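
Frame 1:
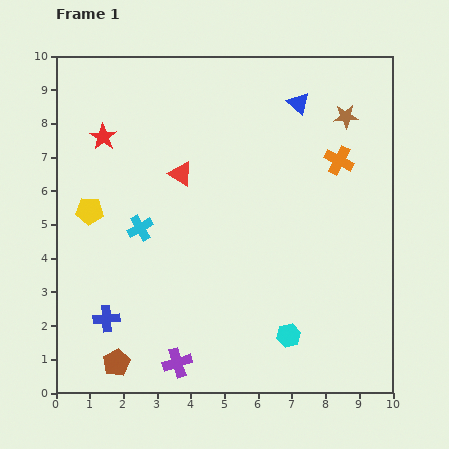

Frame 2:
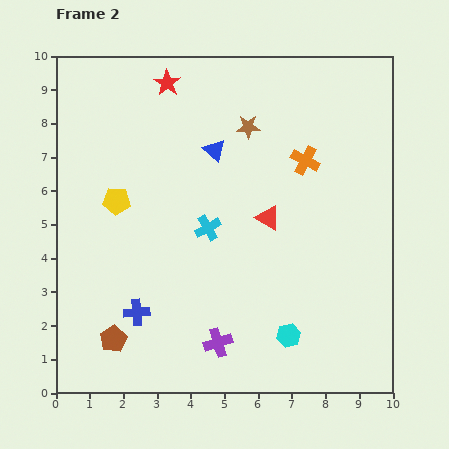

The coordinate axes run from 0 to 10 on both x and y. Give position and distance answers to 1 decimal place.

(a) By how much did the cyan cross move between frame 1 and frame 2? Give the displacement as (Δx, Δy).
(2.0, 0.0)

The cyan cross was at (2.5, 4.9) in frame 1 and (4.5, 4.9) in frame 2.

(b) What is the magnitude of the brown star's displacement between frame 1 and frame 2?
2.9

The brown star moved from (8.6, 8.2) to (5.7, 7.9), a distance of √(2.9² + 0.3²) ≈ 2.9.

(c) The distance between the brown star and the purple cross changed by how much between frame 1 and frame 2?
-2.3

Distance in frame 1: 8.8. Distance in frame 2: 6.5.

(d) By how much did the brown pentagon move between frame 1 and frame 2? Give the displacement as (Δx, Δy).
(-0.1, 0.7)

The brown pentagon was at (1.8, 0.9) in frame 1 and (1.7, 1.6) in frame 2.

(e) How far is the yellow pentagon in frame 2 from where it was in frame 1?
0.9

The yellow pentagon moved from (1.0, 5.4) to (1.8, 5.7), a distance of √(0.8² + 0.3²) ≈ 0.9.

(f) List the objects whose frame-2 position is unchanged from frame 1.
the cyan hexagon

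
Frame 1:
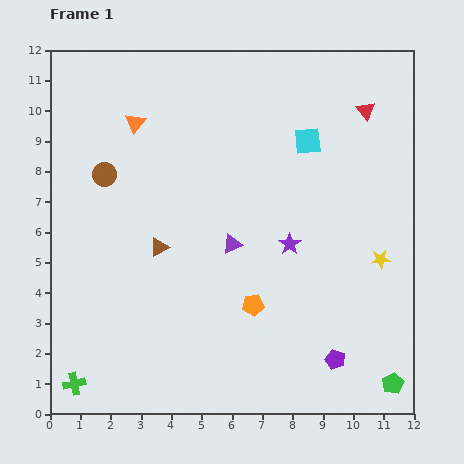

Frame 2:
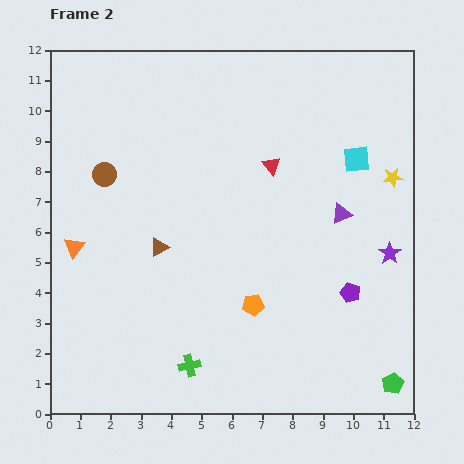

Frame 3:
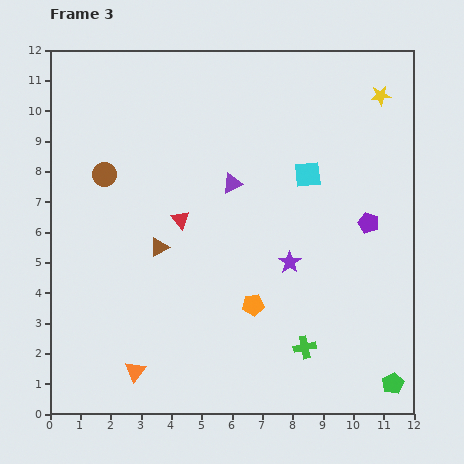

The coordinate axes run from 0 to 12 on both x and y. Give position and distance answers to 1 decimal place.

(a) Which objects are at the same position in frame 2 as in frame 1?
the brown triangle, the green pentagon, the brown circle, the orange pentagon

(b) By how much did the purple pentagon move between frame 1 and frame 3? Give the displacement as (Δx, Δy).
(1.1, 4.5)

The purple pentagon was at (9.4, 1.8) in frame 1 and (10.5, 6.3) in frame 3.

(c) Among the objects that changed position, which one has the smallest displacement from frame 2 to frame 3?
the cyan square

(moved 1.7)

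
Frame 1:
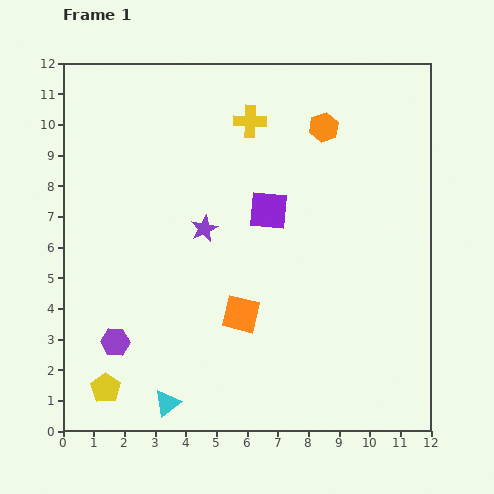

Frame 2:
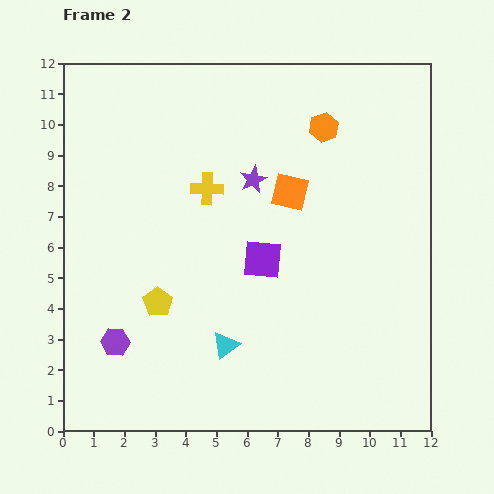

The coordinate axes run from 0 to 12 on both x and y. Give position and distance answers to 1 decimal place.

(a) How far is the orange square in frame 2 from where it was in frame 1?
4.3

The orange square moved from (5.8, 3.8) to (7.4, 7.8), a distance of √(1.6² + 4.0²) ≈ 4.3.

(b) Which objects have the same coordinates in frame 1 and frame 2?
the orange hexagon, the purple hexagon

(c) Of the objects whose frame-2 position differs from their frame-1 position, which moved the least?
the purple square

(moved 1.6)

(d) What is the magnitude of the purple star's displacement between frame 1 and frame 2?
2.3

The purple star moved from (4.6, 6.6) to (6.2, 8.2), a distance of √(1.6² + 1.6²) ≈ 2.3.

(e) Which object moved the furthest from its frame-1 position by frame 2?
the orange square

(moved 4.3; next 3.3)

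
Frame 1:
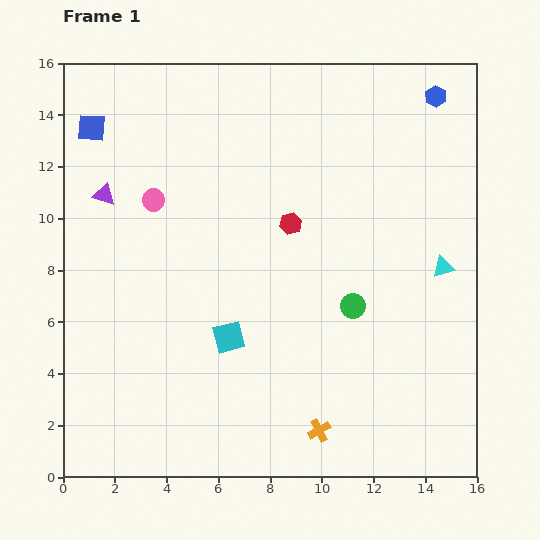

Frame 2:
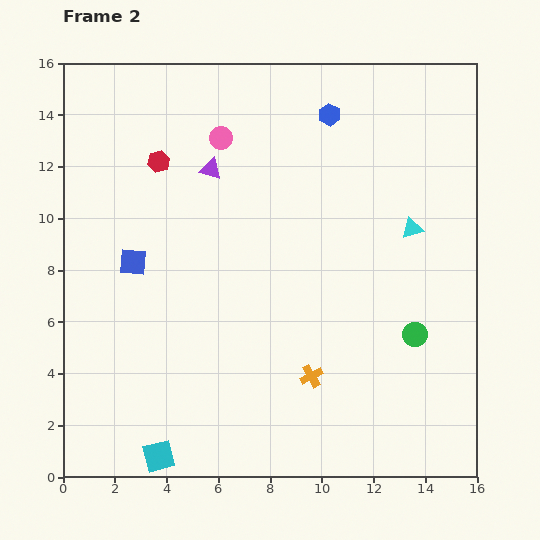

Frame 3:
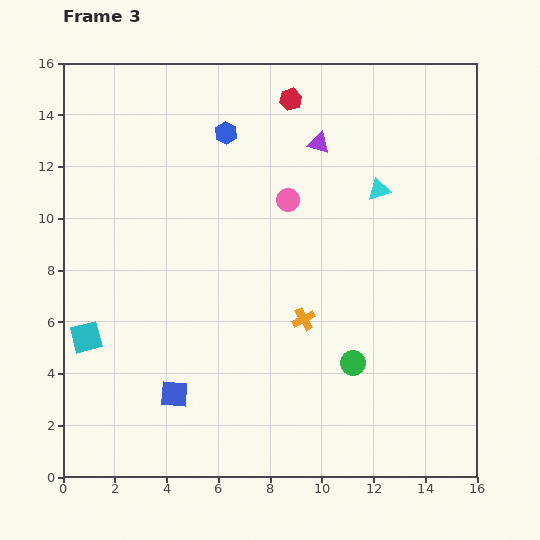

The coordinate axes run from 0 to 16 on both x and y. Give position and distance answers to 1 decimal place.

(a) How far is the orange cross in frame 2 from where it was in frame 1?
2.1

The orange cross moved from (9.9, 1.8) to (9.6, 3.9), a distance of √(0.3² + 2.1²) ≈ 2.1.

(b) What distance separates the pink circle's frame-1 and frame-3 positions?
5.2

The pink circle moved from (3.5, 10.7) to (8.7, 10.7), a distance of √(5.2² + 0.0²) ≈ 5.2.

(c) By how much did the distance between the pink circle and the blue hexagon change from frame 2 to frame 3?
-0.8

Distance in frame 2: 4.3. Distance in frame 3: 3.5.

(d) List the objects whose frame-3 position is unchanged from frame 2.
none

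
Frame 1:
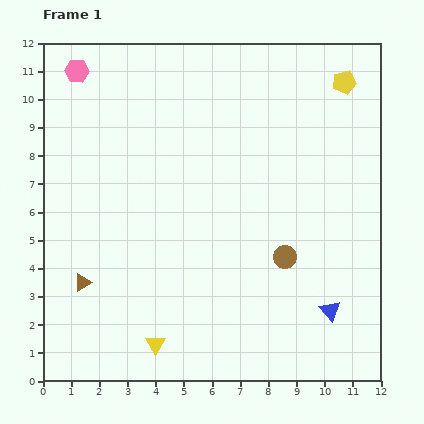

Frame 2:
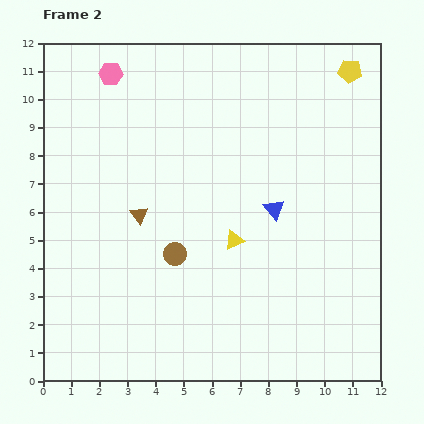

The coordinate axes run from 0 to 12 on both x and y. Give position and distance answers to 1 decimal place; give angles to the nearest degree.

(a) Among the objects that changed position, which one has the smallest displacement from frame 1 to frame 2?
the yellow pentagon

(moved 0.4)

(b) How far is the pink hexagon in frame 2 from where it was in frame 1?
1.2

The pink hexagon moved from (1.2, 11.0) to (2.4, 10.9), a distance of √(1.2² + 0.1²) ≈ 1.2.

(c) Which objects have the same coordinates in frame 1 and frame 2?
none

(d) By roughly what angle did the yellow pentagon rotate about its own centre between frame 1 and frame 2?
19° clockwise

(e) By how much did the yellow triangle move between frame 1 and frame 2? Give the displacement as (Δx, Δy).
(2.8, 3.7)

The yellow triangle was at (4.0, 1.3) in frame 1 and (6.8, 5.0) in frame 2.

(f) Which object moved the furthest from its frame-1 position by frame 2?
the yellow triangle

(moved 4.6; next 4.1)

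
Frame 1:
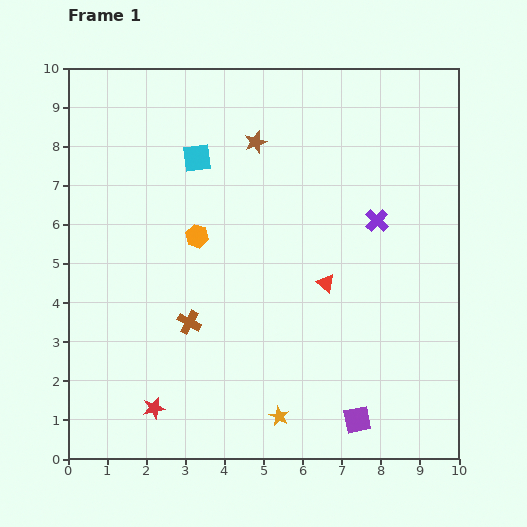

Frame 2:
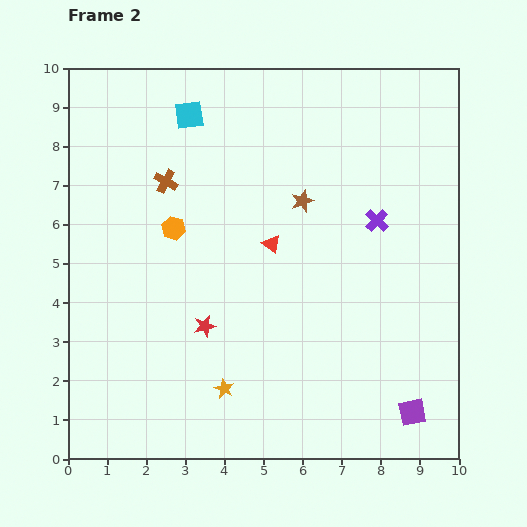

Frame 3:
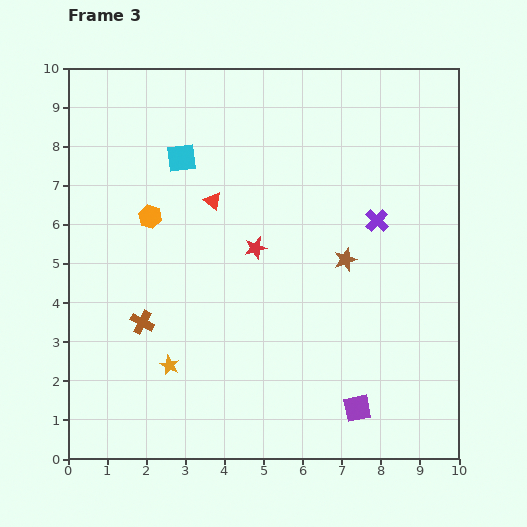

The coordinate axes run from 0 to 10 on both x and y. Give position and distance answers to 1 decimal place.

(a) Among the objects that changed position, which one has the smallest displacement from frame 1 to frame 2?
the orange hexagon

(moved 0.6)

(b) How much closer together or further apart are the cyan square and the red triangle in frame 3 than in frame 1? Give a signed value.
-3.2

Distance in frame 1: 4.6. Distance in frame 3: 1.4.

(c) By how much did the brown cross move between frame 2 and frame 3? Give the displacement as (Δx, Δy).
(-0.6, -3.6)

The brown cross was at (2.5, 7.1) in frame 2 and (1.9, 3.5) in frame 3.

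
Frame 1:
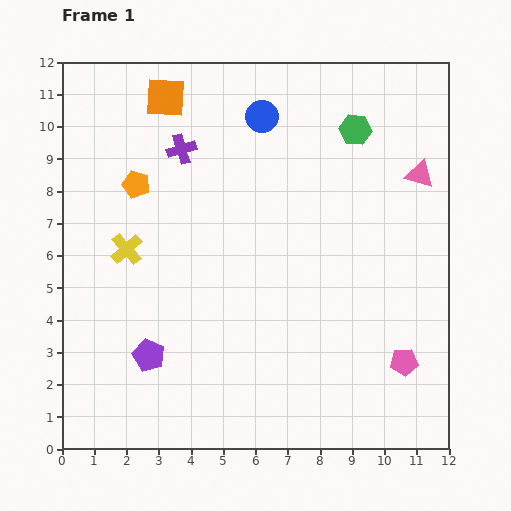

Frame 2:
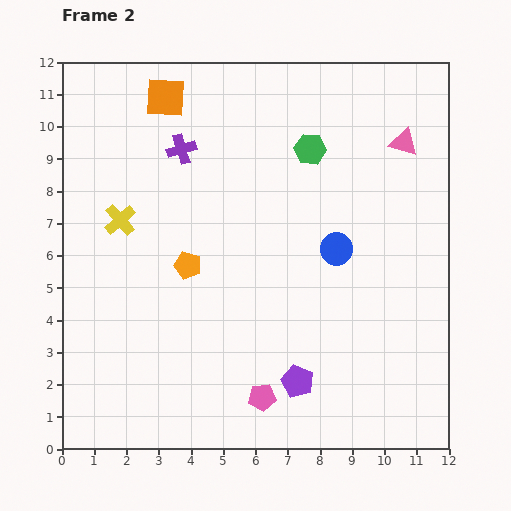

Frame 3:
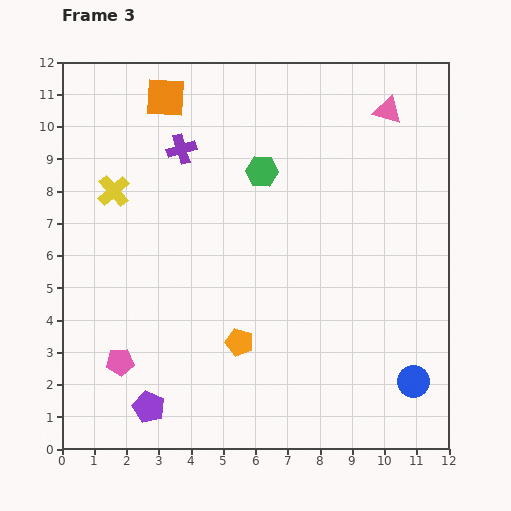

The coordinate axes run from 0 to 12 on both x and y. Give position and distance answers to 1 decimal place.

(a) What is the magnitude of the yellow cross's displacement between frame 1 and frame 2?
0.9

The yellow cross moved from (2.0, 6.2) to (1.8, 7.1), a distance of √(0.2² + 0.9²) ≈ 0.9.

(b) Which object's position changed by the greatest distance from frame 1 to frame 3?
the blue circle

(moved 9.5; next 8.8)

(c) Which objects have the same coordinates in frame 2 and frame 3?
the orange square, the purple cross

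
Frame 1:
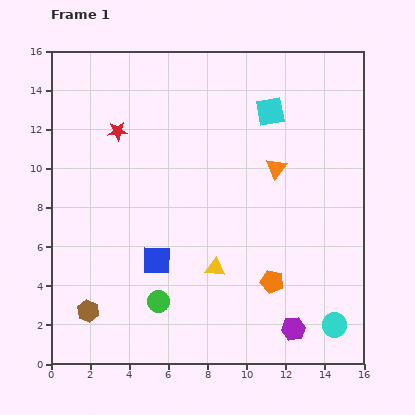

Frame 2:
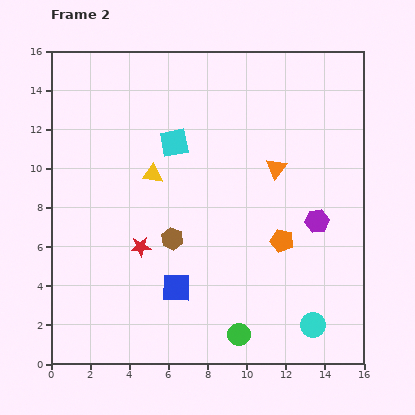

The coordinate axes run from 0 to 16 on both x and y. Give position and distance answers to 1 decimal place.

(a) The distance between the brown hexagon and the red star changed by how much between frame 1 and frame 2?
-7.7

Distance in frame 1: 9.3. Distance in frame 2: 1.6.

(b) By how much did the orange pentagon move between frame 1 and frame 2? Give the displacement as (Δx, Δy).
(0.5, 2.1)

The orange pentagon was at (11.3, 4.2) in frame 1 and (11.8, 6.3) in frame 2.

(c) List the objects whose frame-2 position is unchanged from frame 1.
the orange triangle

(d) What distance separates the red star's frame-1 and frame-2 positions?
6.0

The red star moved from (3.4, 11.9) to (4.6, 6.0), a distance of √(1.2² + 5.9²) ≈ 6.0.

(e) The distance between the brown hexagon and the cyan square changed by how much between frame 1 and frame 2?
-8.9

Distance in frame 1: 13.8. Distance in frame 2: 4.9.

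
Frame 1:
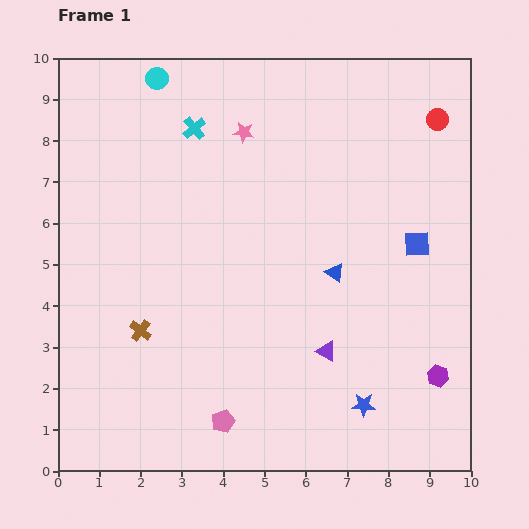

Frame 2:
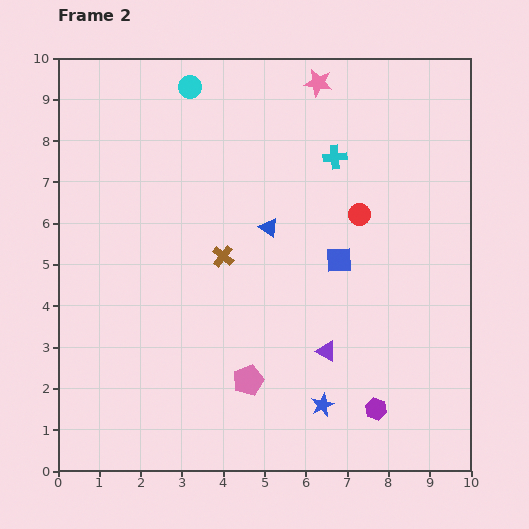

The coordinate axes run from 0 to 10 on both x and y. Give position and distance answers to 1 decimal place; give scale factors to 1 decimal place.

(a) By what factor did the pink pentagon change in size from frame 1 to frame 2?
1.4×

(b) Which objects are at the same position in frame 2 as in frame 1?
the purple triangle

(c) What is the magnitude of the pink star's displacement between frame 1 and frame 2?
2.2

The pink star moved from (4.5, 8.2) to (6.3, 9.4), a distance of √(1.8² + 1.2²) ≈ 2.2.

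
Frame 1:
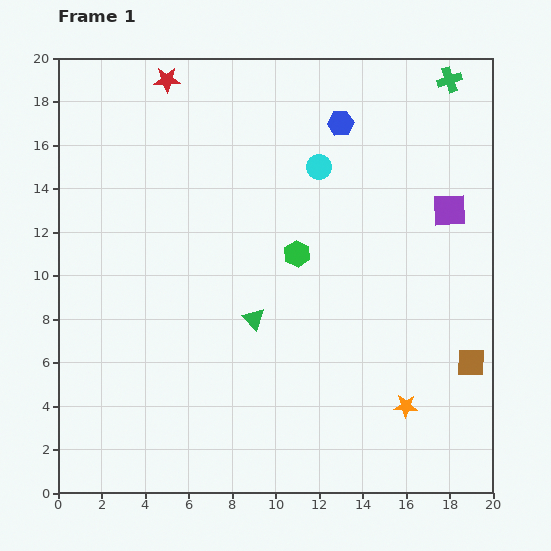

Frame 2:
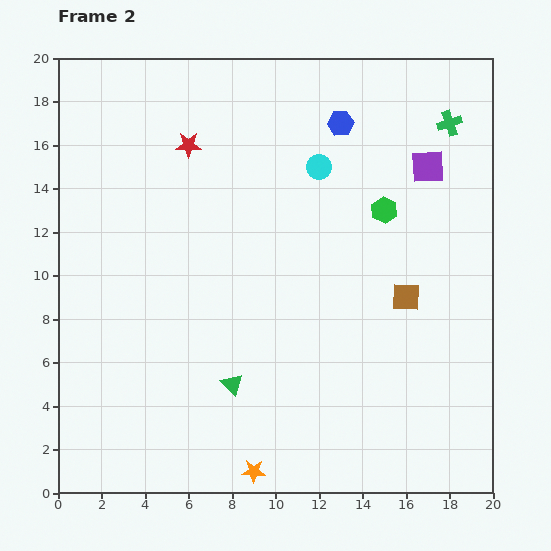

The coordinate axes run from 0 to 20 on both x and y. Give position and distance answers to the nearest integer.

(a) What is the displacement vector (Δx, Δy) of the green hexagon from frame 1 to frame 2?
(4, 2)

The green hexagon was at (11, 11) in frame 1 and (15, 13) in frame 2.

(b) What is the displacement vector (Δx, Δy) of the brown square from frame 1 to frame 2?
(-3, 3)

The brown square was at (19, 6) in frame 1 and (16, 9) in frame 2.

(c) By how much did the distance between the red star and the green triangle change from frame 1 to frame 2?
-1

Distance in frame 1: 12. Distance in frame 2: 11.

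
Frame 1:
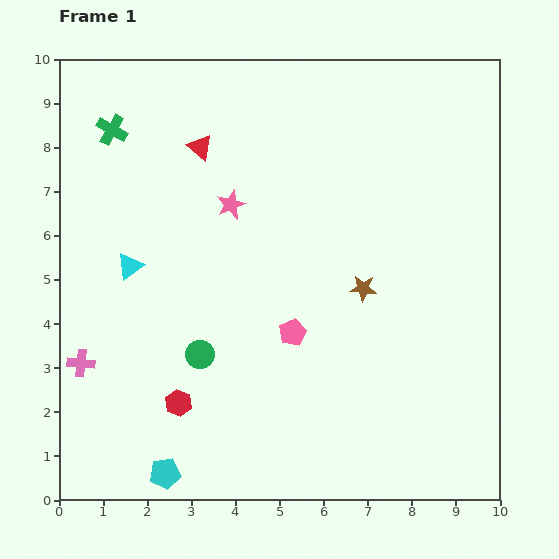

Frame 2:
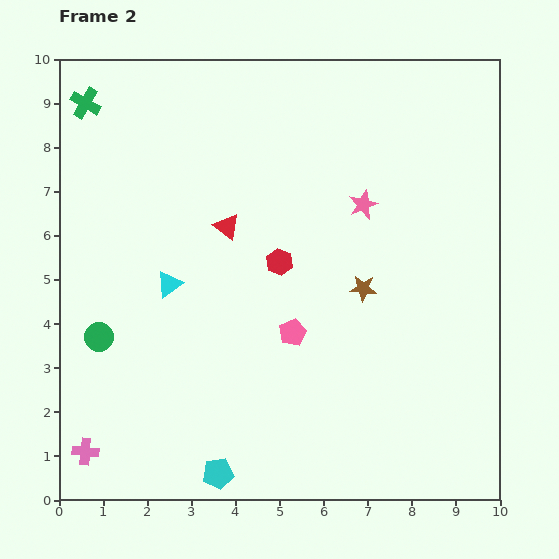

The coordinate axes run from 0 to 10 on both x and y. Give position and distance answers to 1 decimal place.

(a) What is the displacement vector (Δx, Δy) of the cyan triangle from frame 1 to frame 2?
(0.9, -0.4)

The cyan triangle was at (1.6, 5.3) in frame 1 and (2.5, 4.9) in frame 2.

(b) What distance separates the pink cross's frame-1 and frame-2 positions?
2.0

The pink cross moved from (0.5, 3.1) to (0.6, 1.1), a distance of √(0.1² + 2.0²) ≈ 2.0.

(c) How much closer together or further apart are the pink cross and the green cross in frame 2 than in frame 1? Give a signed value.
+2.6

Distance in frame 1: 5.3. Distance in frame 2: 7.9.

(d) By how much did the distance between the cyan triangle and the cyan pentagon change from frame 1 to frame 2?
-0.4

Distance in frame 1: 4.8. Distance in frame 2: 4.4.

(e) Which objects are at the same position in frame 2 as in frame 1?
the brown star, the pink pentagon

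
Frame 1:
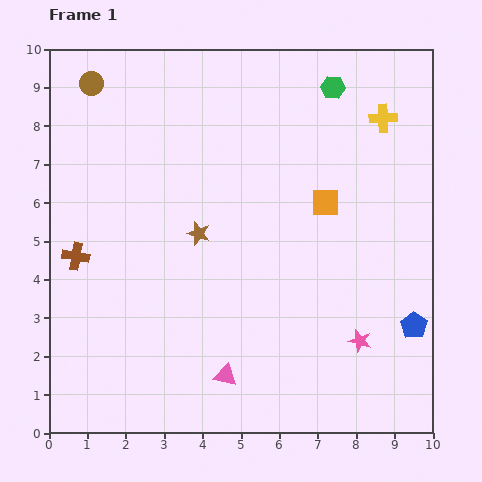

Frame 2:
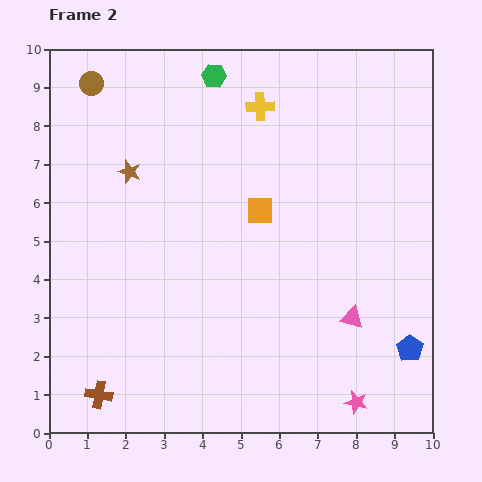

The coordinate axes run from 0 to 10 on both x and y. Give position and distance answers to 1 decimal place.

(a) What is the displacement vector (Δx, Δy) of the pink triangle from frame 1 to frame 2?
(3.3, 1.5)

The pink triangle was at (4.6, 1.5) in frame 1 and (7.9, 3.0) in frame 2.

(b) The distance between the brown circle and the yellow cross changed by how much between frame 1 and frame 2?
-3.3

Distance in frame 1: 7.7. Distance in frame 2: 4.4.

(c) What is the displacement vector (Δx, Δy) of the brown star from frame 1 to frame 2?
(-1.8, 1.6)

The brown star was at (3.9, 5.2) in frame 1 and (2.1, 6.8) in frame 2.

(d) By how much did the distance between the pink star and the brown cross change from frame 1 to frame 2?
-1.0

Distance in frame 1: 7.7. Distance in frame 2: 6.7.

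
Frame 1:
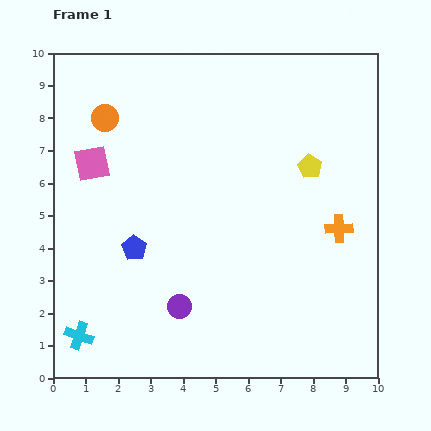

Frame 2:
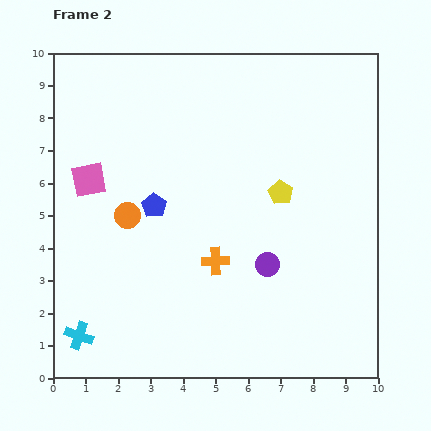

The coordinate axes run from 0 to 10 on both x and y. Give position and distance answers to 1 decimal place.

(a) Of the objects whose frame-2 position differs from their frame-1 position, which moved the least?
the pink square

(moved 0.5)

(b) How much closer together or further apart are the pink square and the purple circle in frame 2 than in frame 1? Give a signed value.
+0.9

Distance in frame 1: 5.2. Distance in frame 2: 6.1.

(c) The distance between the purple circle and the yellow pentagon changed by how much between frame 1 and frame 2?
-3.7

Distance in frame 1: 5.9. Distance in frame 2: 2.2.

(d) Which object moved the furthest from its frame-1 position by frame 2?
the orange cross

(moved 3.9; next 3.1)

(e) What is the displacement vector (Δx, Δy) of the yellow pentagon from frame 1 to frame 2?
(-0.9, -0.8)

The yellow pentagon was at (7.9, 6.5) in frame 1 and (7.0, 5.7) in frame 2.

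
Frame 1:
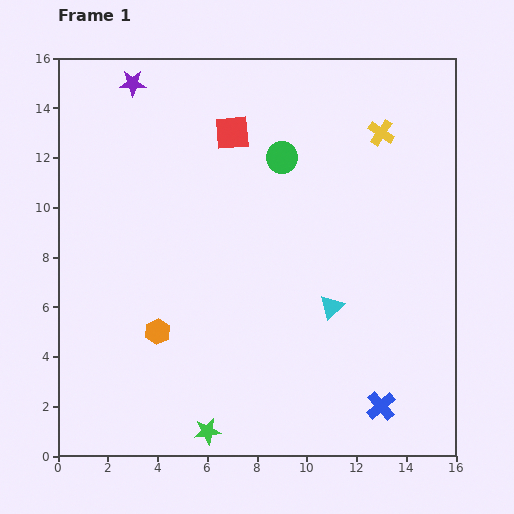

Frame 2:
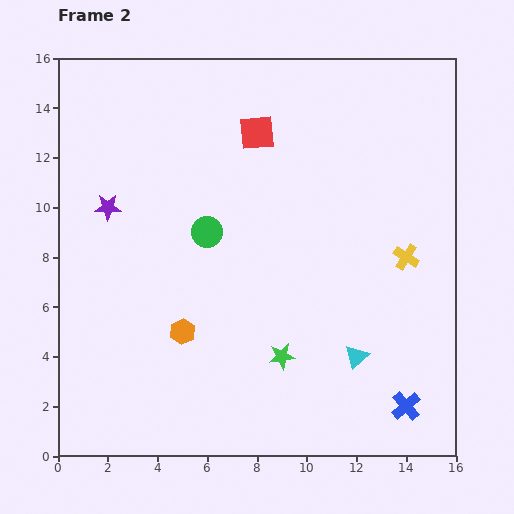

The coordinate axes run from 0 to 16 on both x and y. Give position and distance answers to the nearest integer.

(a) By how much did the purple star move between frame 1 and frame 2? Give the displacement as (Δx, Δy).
(-1, -5)

The purple star was at (3, 15) in frame 1 and (2, 10) in frame 2.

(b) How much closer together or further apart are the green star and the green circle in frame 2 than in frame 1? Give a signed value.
-5

Distance in frame 1: 11. Distance in frame 2: 6.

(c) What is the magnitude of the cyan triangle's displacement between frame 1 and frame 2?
2

The cyan triangle moved from (11, 6) to (12, 4), a distance of √(1² + 2²) ≈ 2.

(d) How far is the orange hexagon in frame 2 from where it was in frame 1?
1

The orange hexagon moved from (4, 5) to (5, 5), a distance of √(1² + 0²) ≈ 1.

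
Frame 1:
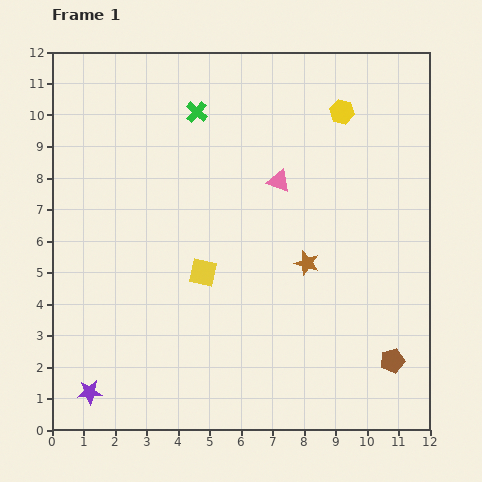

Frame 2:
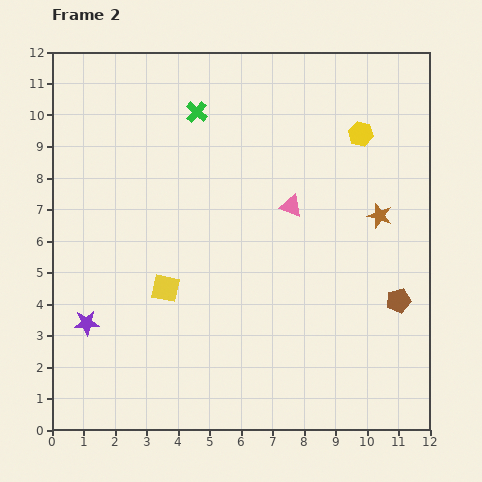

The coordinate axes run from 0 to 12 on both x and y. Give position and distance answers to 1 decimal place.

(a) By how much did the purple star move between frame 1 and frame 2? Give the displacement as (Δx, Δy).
(-0.1, 2.2)

The purple star was at (1.2, 1.2) in frame 1 and (1.1, 3.4) in frame 2.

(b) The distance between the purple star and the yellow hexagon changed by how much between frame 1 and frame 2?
-1.4

Distance in frame 1: 12.0. Distance in frame 2: 10.6.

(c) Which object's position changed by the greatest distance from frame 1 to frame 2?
the brown star

(moved 2.7; next 2.2)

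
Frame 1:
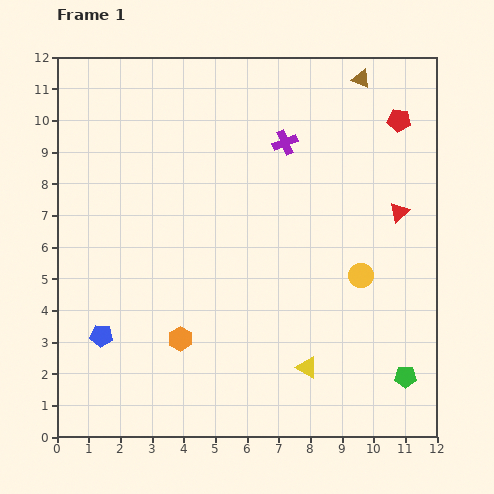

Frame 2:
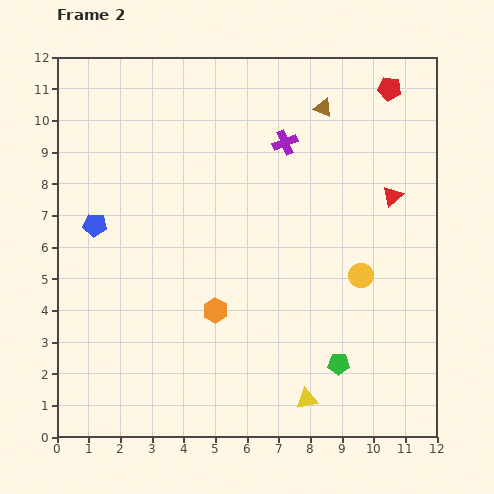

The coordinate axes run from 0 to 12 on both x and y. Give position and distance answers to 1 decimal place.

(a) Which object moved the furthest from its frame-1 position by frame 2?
the blue pentagon

(moved 3.5; next 2.1)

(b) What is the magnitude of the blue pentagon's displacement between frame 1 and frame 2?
3.5

The blue pentagon moved from (1.4, 3.2) to (1.2, 6.7), a distance of √(0.2² + 3.5²) ≈ 3.5.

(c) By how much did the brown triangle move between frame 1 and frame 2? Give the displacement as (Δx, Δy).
(-1.2, -0.9)

The brown triangle was at (9.6, 11.3) in frame 1 and (8.4, 10.4) in frame 2.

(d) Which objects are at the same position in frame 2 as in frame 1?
the purple cross, the yellow circle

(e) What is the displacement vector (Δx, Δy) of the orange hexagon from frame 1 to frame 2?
(1.1, 0.9)

The orange hexagon was at (3.9, 3.1) in frame 1 and (5.0, 4.0) in frame 2.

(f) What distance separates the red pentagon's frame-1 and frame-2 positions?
1.0

The red pentagon moved from (10.8, 10.0) to (10.5, 11.0), a distance of √(0.3² + 1.0²) ≈ 1.0.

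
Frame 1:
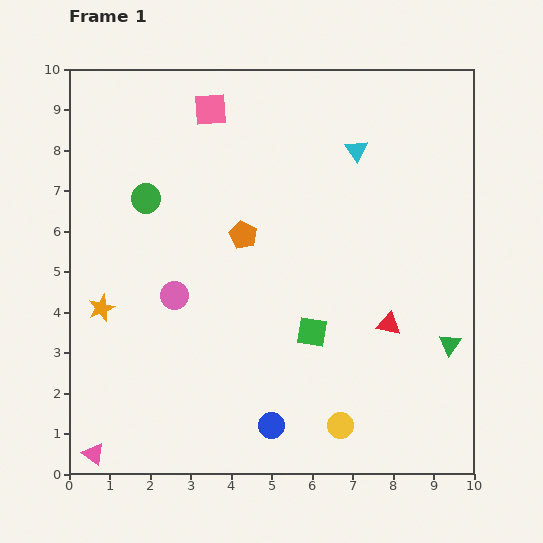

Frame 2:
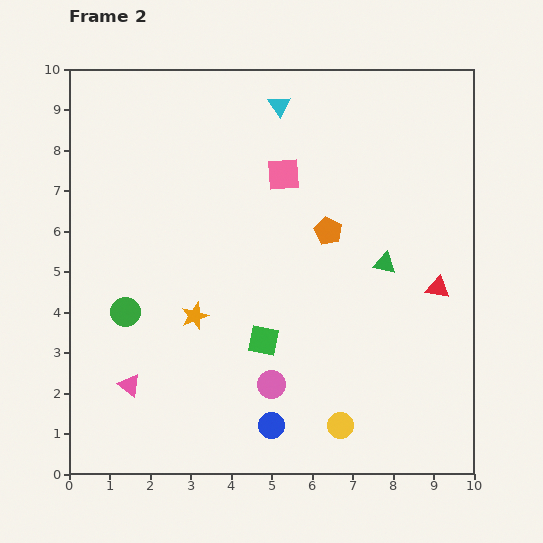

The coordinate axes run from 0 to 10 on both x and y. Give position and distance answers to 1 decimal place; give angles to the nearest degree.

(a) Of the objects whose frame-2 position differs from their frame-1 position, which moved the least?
the green square

(moved 1.2)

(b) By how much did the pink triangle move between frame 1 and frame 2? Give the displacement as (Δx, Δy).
(0.9, 1.7)

The pink triangle was at (0.6, 0.5) in frame 1 and (1.5, 2.2) in frame 2.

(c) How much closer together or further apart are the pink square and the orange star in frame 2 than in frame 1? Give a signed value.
-1.5

Distance in frame 1: 5.6. Distance in frame 2: 4.1.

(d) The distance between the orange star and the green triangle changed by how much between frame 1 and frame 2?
-3.7

Distance in frame 1: 8.6. Distance in frame 2: 4.9.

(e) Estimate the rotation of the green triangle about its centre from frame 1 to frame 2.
52° counter-clockwise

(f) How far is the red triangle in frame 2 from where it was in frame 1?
1.5

The red triangle moved from (7.9, 3.7) to (9.1, 4.6), a distance of √(1.2² + 0.9²) ≈ 1.5.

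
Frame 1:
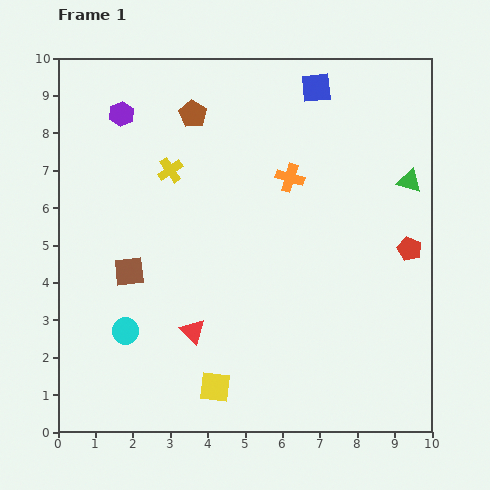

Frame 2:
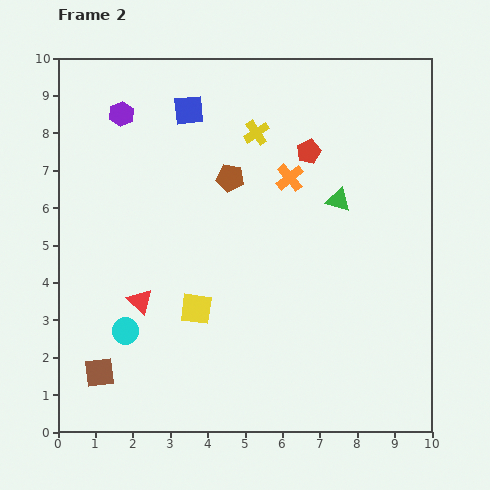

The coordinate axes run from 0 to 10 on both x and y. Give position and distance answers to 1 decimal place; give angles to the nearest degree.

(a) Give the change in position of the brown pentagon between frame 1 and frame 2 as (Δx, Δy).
(1.0, -1.7)

The brown pentagon was at (3.6, 8.5) in frame 1 and (4.6, 6.8) in frame 2.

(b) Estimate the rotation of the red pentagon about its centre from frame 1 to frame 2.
25° clockwise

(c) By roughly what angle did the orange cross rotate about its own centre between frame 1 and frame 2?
34° clockwise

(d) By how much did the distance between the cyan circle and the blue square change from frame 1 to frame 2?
-2.2

Distance in frame 1: 8.3. Distance in frame 2: 6.1.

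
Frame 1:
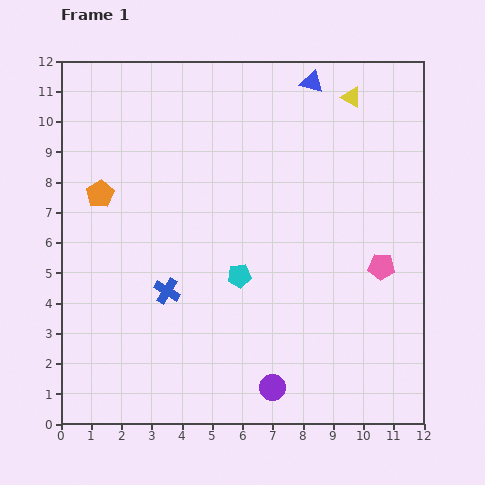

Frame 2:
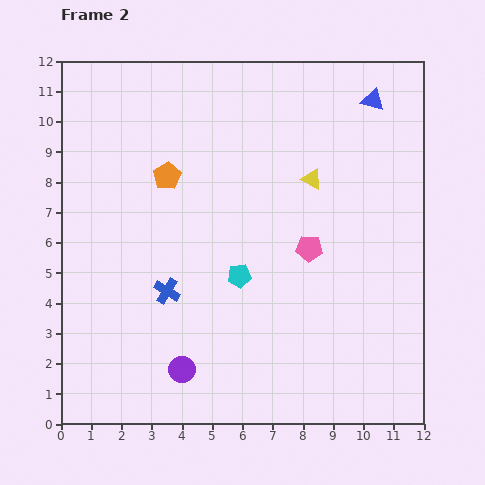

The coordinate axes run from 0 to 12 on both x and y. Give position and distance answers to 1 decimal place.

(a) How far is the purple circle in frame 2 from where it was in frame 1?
3.1

The purple circle moved from (7.0, 1.2) to (4.0, 1.8), a distance of √(3.0² + 0.6²) ≈ 3.1.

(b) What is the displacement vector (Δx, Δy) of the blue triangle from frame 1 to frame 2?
(2.0, -0.6)

The blue triangle was at (8.3, 11.3) in frame 1 and (10.3, 10.7) in frame 2.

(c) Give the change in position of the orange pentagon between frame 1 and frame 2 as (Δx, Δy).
(2.2, 0.6)

The orange pentagon was at (1.3, 7.6) in frame 1 and (3.5, 8.2) in frame 2.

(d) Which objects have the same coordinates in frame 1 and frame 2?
the cyan pentagon, the blue cross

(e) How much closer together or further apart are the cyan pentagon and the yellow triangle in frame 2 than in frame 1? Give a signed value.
-3.0

Distance in frame 1: 7.0. Distance in frame 2: 4.0.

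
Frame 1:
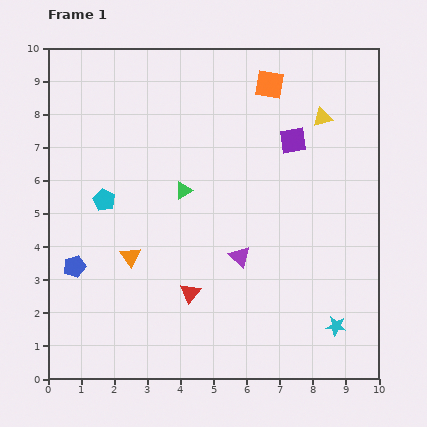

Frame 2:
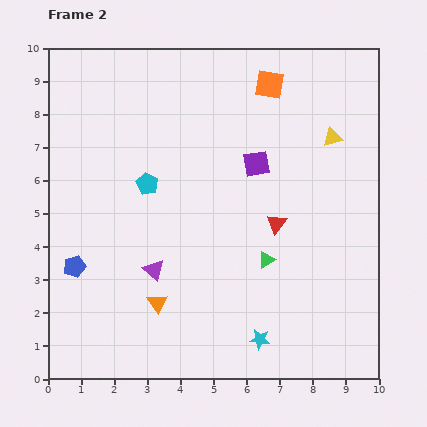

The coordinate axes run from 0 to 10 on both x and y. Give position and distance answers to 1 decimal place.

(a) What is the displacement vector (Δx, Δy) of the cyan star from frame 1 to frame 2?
(-2.3, -0.4)

The cyan star was at (8.7, 1.6) in frame 1 and (6.4, 1.2) in frame 2.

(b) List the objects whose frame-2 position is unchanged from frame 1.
the orange square, the blue pentagon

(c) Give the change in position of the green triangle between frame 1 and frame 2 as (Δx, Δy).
(2.5, -2.1)

The green triangle was at (4.1, 5.7) in frame 1 and (6.6, 3.6) in frame 2.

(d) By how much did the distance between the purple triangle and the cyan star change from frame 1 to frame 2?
+0.2

Distance in frame 1: 3.6. Distance in frame 2: 3.8.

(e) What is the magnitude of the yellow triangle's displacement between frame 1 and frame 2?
0.7

The yellow triangle moved from (8.3, 7.9) to (8.6, 7.3), a distance of √(0.3² + 0.6²) ≈ 0.7.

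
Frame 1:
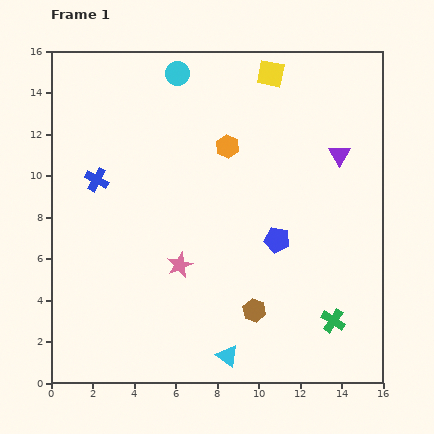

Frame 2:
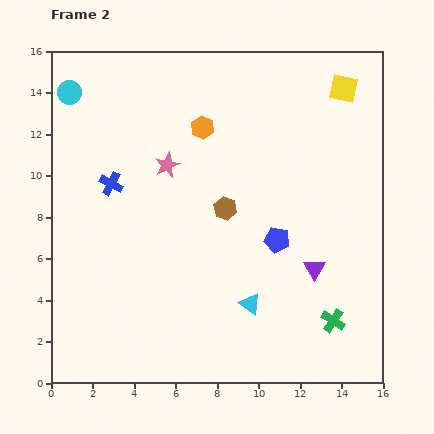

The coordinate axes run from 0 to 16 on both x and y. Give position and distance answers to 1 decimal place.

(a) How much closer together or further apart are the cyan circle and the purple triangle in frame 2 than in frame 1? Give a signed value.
+5.8

Distance in frame 1: 8.7. Distance in frame 2: 14.5.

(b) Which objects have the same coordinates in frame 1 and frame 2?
the blue pentagon, the green cross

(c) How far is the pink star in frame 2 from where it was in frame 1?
4.8

The pink star moved from (6.2, 5.7) to (5.6, 10.5), a distance of √(0.6² + 4.8²) ≈ 4.8.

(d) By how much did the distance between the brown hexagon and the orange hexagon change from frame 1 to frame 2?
-3.9

Distance in frame 1: 8.0. Distance in frame 2: 4.1.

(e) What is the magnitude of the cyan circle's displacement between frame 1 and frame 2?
5.3

The cyan circle moved from (6.1, 14.9) to (0.9, 14.0), a distance of √(5.2² + 0.9²) ≈ 5.3.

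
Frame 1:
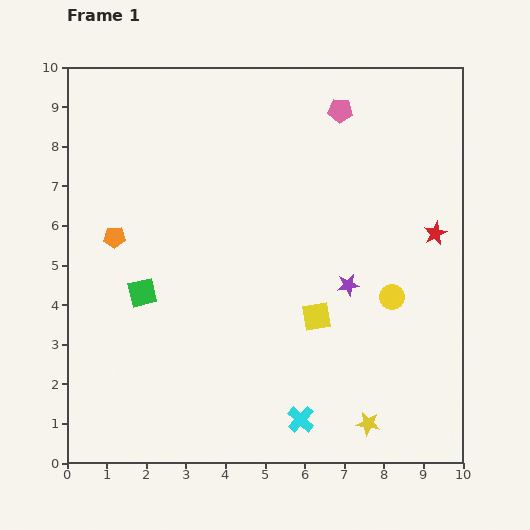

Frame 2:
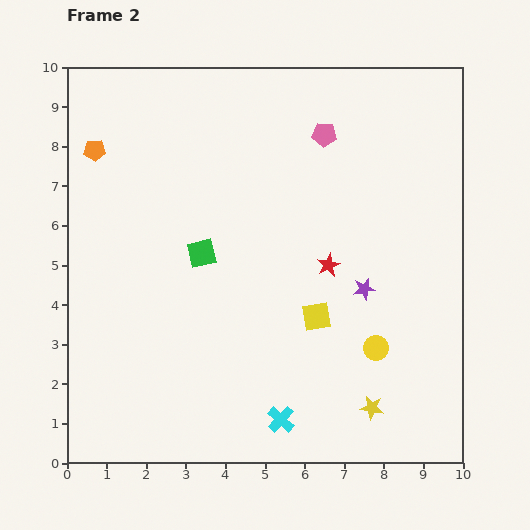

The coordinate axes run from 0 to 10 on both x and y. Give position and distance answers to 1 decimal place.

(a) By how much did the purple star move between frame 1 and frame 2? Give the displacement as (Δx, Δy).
(0.4, -0.1)

The purple star was at (7.1, 4.5) in frame 1 and (7.5, 4.4) in frame 2.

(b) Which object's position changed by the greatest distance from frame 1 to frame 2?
the red star

(moved 2.8; next 2.3)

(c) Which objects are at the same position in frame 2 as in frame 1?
the yellow square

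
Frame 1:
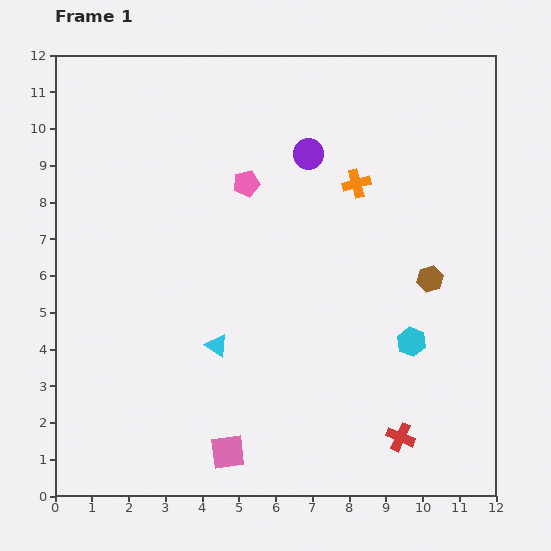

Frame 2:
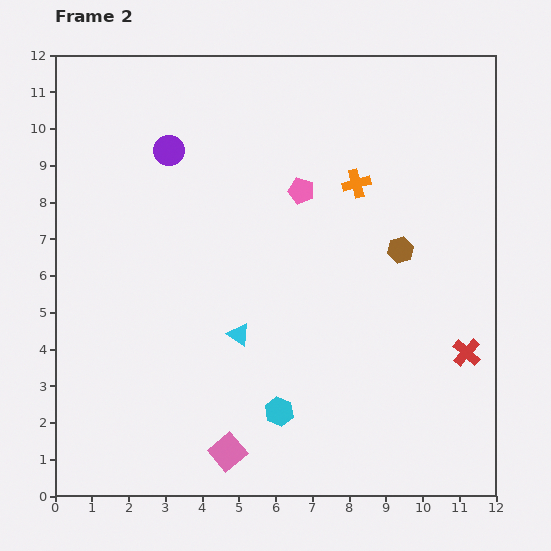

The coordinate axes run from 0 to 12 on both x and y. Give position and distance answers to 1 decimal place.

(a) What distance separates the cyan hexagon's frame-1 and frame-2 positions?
4.1

The cyan hexagon moved from (9.7, 4.2) to (6.1, 2.3), a distance of √(3.6² + 1.9²) ≈ 4.1.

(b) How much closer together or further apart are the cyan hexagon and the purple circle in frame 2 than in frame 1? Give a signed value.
+1.9

Distance in frame 1: 5.8. Distance in frame 2: 7.7.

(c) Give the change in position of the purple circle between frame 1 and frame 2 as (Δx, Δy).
(-3.8, 0.1)

The purple circle was at (6.9, 9.3) in frame 1 and (3.1, 9.4) in frame 2.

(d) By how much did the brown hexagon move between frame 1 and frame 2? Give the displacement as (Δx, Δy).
(-0.8, 0.8)

The brown hexagon was at (10.2, 5.9) in frame 1 and (9.4, 6.7) in frame 2.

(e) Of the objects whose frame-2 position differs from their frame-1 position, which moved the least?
the cyan triangle

(moved 0.7)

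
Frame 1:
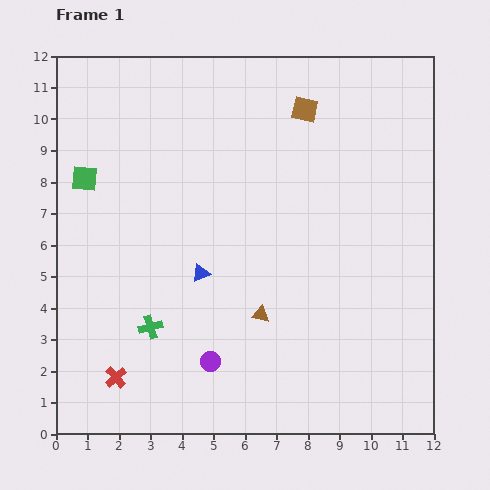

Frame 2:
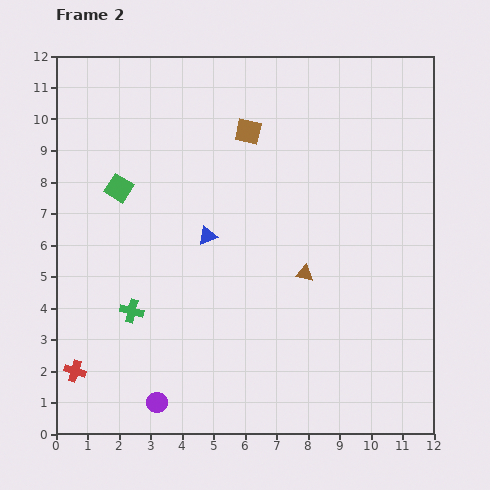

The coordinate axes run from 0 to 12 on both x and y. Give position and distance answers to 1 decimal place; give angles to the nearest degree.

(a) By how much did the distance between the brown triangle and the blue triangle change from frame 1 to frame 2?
+1.0

Distance in frame 1: 2.3. Distance in frame 2: 3.3.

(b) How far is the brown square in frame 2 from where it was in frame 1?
1.9

The brown square moved from (7.9, 10.3) to (6.1, 9.6), a distance of √(1.8² + 0.7²) ≈ 1.9.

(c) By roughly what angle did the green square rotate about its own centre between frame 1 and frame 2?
26° clockwise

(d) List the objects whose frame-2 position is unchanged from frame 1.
none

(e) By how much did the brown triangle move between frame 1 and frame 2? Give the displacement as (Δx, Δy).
(1.4, 1.3)

The brown triangle was at (6.5, 3.8) in frame 1 and (7.9, 5.1) in frame 2.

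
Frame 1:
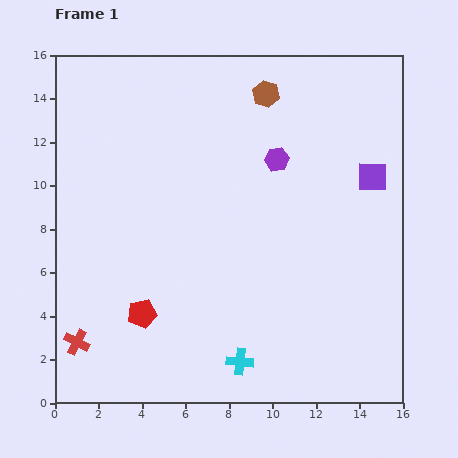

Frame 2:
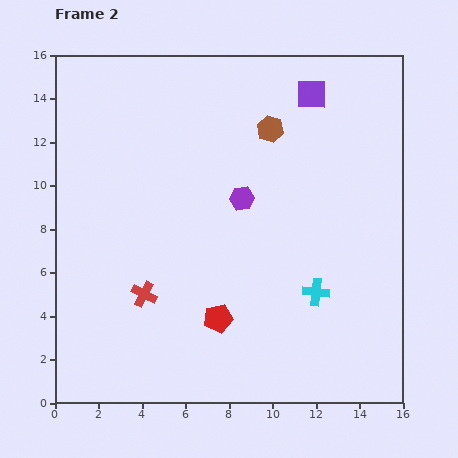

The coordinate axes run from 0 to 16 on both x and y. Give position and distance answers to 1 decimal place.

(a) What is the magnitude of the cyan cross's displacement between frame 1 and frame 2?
4.7

The cyan cross moved from (8.5, 1.9) to (12.0, 5.1), a distance of √(3.5² + 3.2²) ≈ 4.7.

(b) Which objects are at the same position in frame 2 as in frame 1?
none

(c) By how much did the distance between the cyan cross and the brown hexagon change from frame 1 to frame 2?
-4.6

Distance in frame 1: 12.4. Distance in frame 2: 7.8.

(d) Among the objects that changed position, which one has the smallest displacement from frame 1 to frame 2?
the brown hexagon

(moved 1.6)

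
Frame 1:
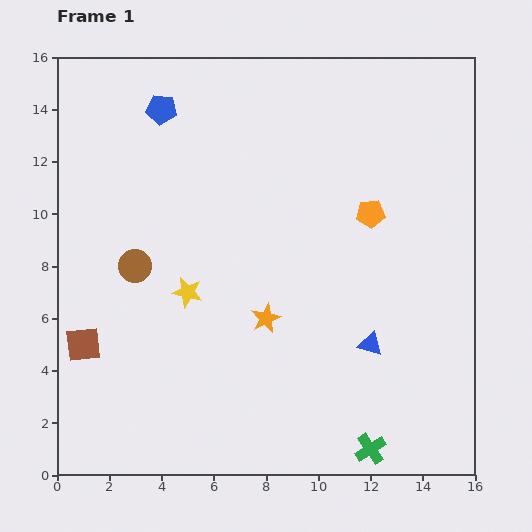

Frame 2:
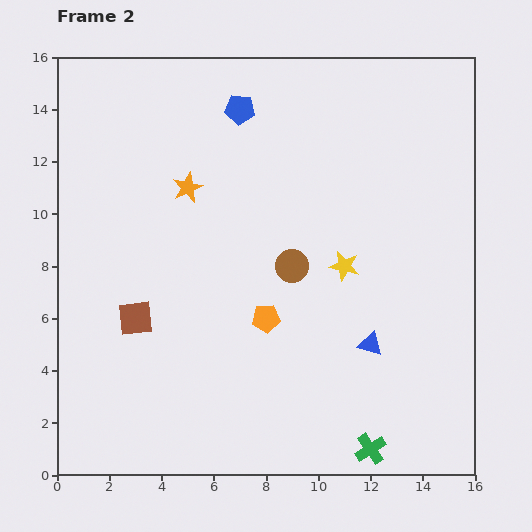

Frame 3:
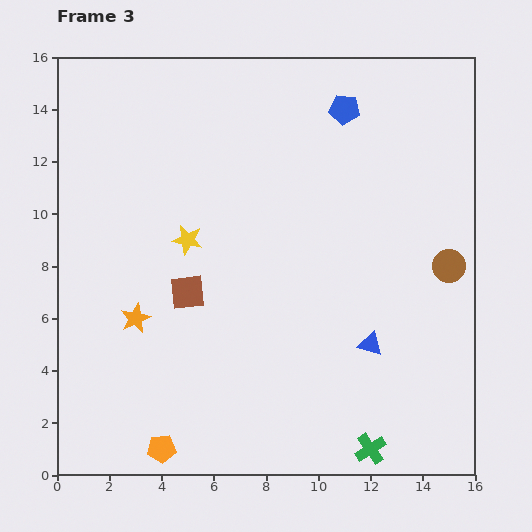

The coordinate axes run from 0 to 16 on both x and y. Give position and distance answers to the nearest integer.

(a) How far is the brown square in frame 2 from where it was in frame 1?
2

The brown square moved from (1, 5) to (3, 6), a distance of √(2² + 1²) ≈ 2.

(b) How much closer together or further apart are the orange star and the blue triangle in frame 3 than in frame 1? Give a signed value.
+5

Distance in frame 1: 4. Distance in frame 3: 9.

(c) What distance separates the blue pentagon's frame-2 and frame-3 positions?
4

The blue pentagon moved from (7, 14) to (11, 14), a distance of √(4² + 0²) ≈ 4.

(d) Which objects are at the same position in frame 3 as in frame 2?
the blue triangle, the green cross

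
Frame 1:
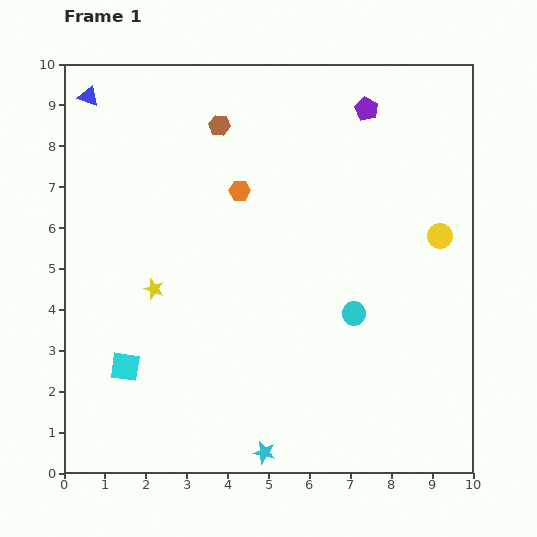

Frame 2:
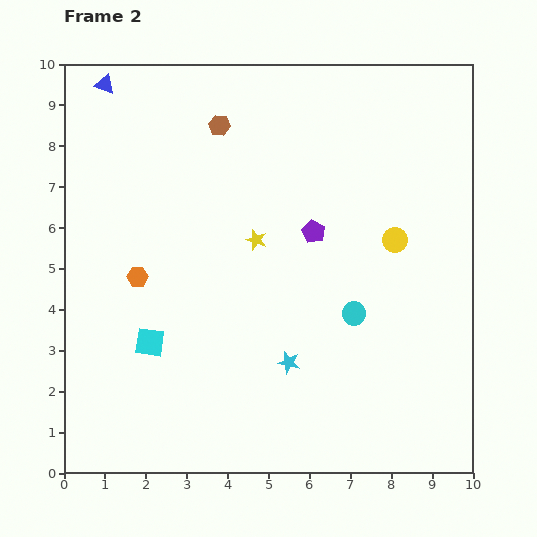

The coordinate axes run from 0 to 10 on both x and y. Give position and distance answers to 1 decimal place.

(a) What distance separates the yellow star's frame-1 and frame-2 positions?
2.8

The yellow star moved from (2.2, 4.5) to (4.7, 5.7), a distance of √(2.5² + 1.2²) ≈ 2.8.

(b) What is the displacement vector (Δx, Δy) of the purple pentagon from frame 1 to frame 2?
(-1.3, -3.0)

The purple pentagon was at (7.4, 8.9) in frame 1 and (6.1, 5.9) in frame 2.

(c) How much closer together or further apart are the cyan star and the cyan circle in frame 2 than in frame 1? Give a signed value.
-2.0

Distance in frame 1: 4.0. Distance in frame 2: 2.0.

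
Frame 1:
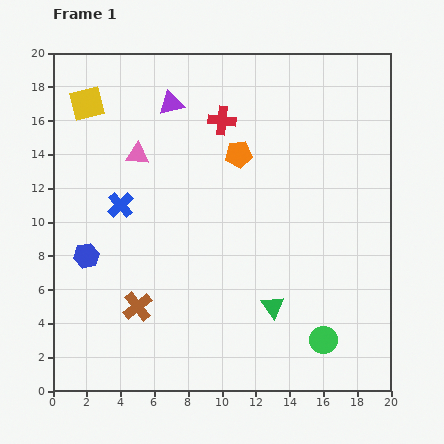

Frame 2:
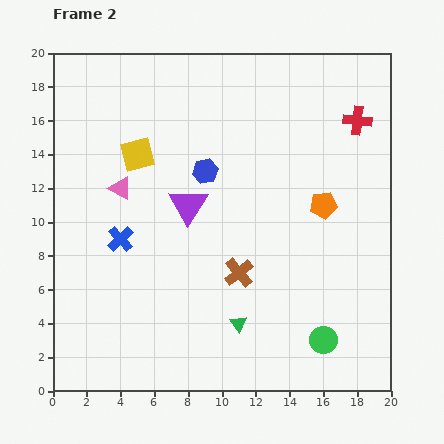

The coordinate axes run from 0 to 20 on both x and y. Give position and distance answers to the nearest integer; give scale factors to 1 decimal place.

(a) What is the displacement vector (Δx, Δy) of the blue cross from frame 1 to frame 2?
(0, -2)

The blue cross was at (4, 11) in frame 1 and (4, 9) in frame 2.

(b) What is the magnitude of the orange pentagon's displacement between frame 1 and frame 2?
6

The orange pentagon moved from (11, 14) to (16, 11), a distance of √(5² + 3²) ≈ 6.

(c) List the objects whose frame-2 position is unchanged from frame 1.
the green circle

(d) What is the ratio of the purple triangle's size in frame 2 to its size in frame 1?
1.5×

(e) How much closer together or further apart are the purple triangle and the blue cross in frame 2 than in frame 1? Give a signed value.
-3

Distance in frame 1: 7. Distance in frame 2: 4.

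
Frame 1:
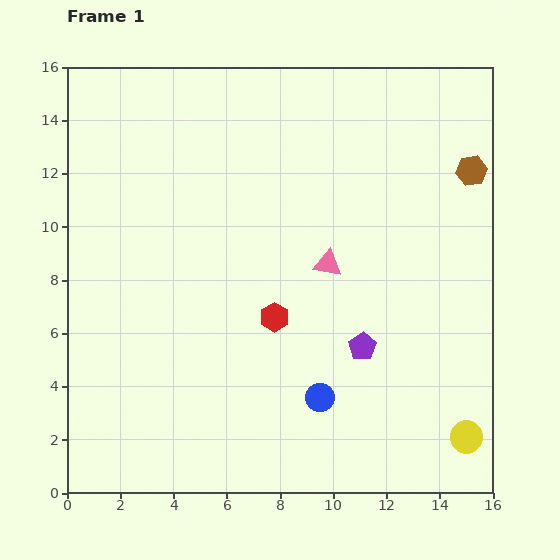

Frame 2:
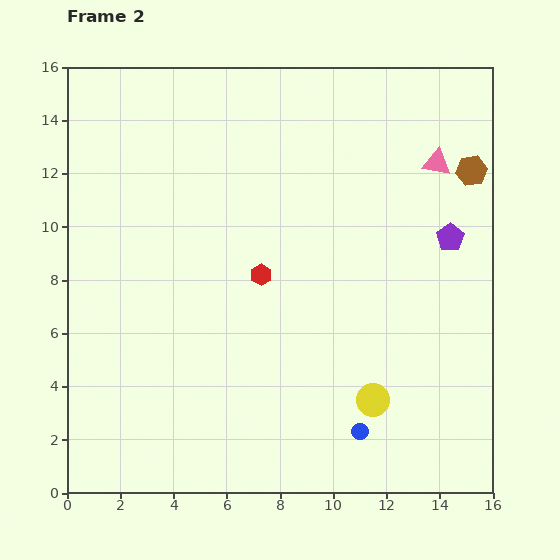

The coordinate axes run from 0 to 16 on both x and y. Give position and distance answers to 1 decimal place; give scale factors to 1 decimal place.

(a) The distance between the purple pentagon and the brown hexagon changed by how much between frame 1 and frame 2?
-5.2

Distance in frame 1: 7.8. Distance in frame 2: 2.6.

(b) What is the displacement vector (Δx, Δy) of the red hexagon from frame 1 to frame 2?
(-0.5, 1.6)

The red hexagon was at (7.8, 6.6) in frame 1 and (7.3, 8.2) in frame 2.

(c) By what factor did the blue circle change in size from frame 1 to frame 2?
0.6×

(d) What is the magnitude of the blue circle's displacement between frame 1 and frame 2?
2.0

The blue circle moved from (9.5, 3.6) to (11.0, 2.3), a distance of √(1.5² + 1.3²) ≈ 2.0.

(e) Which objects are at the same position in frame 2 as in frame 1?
the brown hexagon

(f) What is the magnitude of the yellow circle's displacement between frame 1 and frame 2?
3.8

The yellow circle moved from (15.0, 2.1) to (11.5, 3.5), a distance of √(3.5² + 1.4²) ≈ 3.8.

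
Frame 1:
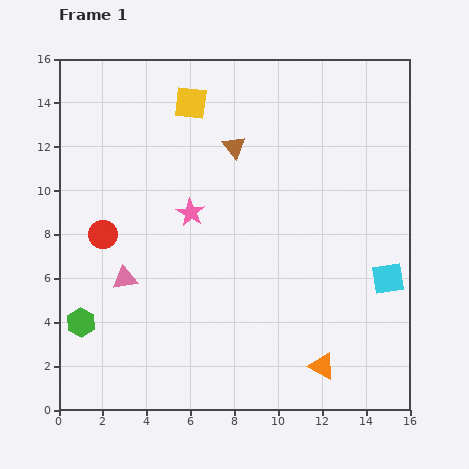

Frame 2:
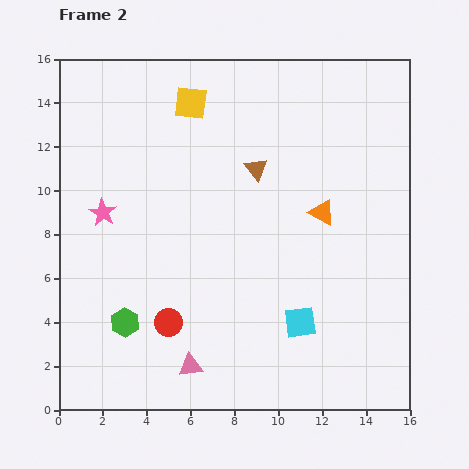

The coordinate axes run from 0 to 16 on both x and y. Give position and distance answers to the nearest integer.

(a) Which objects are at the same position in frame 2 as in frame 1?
the yellow square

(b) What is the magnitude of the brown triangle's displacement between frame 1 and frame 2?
1

The brown triangle moved from (8, 12) to (9, 11), a distance of √(1² + 1²) ≈ 1.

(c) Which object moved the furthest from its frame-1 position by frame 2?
the orange triangle

(moved 7; next 5)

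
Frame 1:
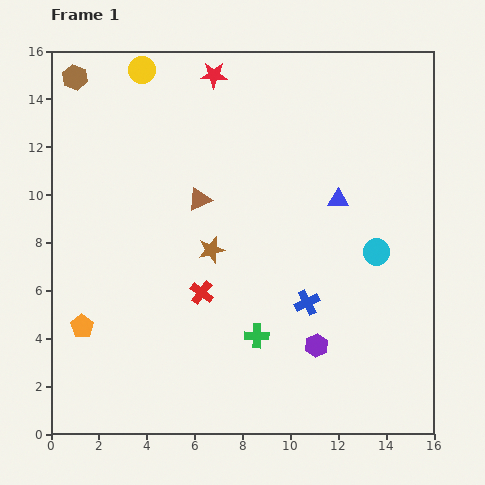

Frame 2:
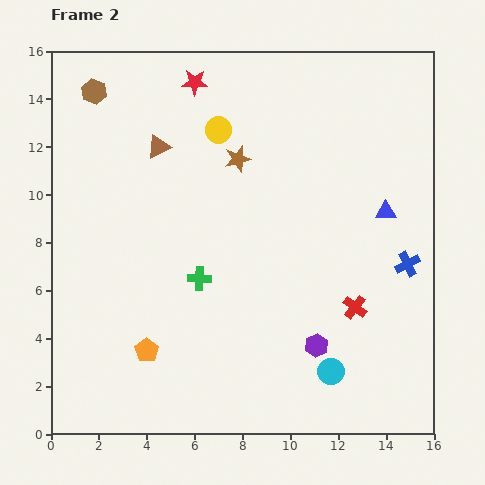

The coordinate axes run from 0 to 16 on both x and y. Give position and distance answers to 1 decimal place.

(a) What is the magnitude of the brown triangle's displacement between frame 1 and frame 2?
2.8

The brown triangle moved from (6.2, 9.8) to (4.5, 12.0), a distance of √(1.7² + 2.2²) ≈ 2.8.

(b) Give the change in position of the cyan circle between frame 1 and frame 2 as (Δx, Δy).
(-1.9, -5.0)

The cyan circle was at (13.6, 7.6) in frame 1 and (11.7, 2.6) in frame 2.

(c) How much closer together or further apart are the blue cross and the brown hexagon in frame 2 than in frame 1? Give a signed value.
+1.4

Distance in frame 1: 13.5. Distance in frame 2: 14.9.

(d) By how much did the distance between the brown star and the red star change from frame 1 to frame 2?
-3.6

Distance in frame 1: 7.3. Distance in frame 2: 3.7.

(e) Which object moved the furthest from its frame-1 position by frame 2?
the red cross

(moved 6.4; next 5.3)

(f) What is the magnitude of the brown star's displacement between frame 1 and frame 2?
4.0

The brown star moved from (6.7, 7.7) to (7.8, 11.5), a distance of √(1.1² + 3.8²) ≈ 4.0.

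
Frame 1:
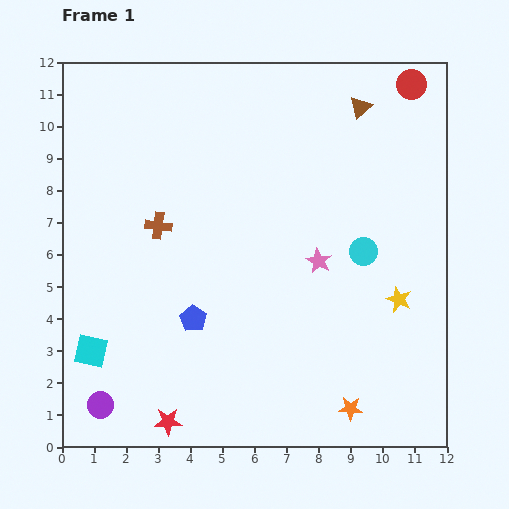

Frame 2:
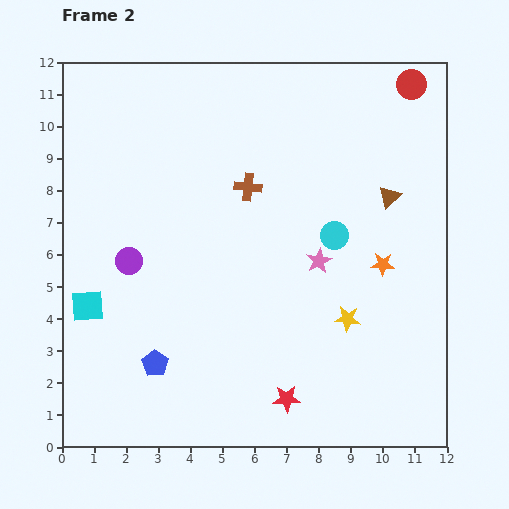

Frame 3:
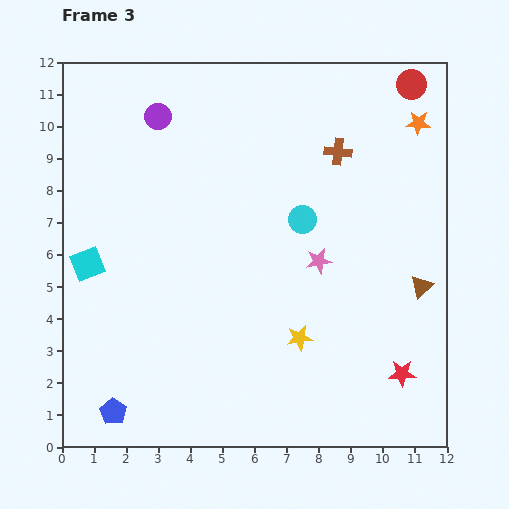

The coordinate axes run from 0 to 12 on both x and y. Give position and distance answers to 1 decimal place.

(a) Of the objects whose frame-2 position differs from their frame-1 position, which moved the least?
the cyan circle

(moved 1.0)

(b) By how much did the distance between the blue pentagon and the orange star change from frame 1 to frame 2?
+2.1

Distance in frame 1: 5.6. Distance in frame 2: 7.7.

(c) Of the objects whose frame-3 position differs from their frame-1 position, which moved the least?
the cyan circle

(moved 2.1)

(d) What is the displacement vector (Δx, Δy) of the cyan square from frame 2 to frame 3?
(0.0, 1.3)

The cyan square was at (0.8, 4.4) in frame 2 and (0.8, 5.7) in frame 3.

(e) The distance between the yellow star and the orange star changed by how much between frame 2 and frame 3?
+5.7

Distance in frame 2: 2.0. Distance in frame 3: 7.7.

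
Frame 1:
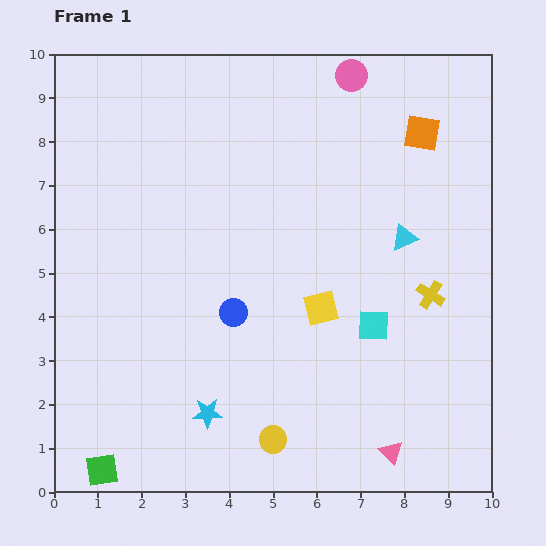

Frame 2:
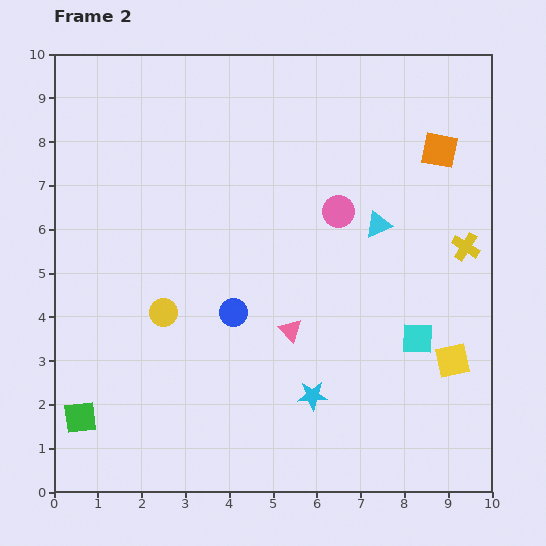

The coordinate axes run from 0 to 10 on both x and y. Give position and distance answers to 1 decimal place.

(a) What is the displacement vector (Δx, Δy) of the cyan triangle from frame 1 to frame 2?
(-0.6, 0.3)

The cyan triangle was at (8.0, 5.8) in frame 1 and (7.4, 6.1) in frame 2.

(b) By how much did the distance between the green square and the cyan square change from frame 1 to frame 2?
+0.9

Distance in frame 1: 7.0. Distance in frame 2: 7.9.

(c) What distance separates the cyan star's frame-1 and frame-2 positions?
2.4

The cyan star moved from (3.5, 1.8) to (5.9, 2.2), a distance of √(2.4² + 0.4²) ≈ 2.4.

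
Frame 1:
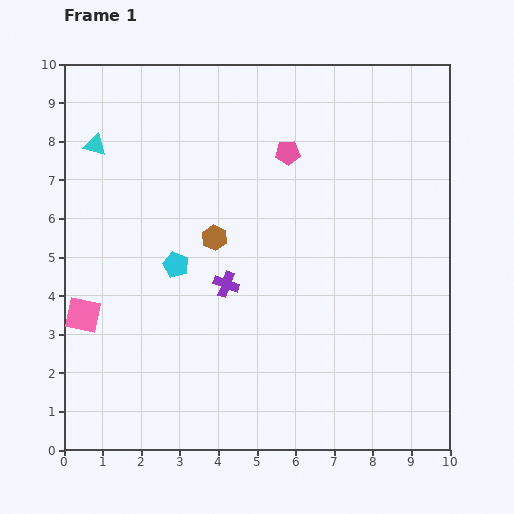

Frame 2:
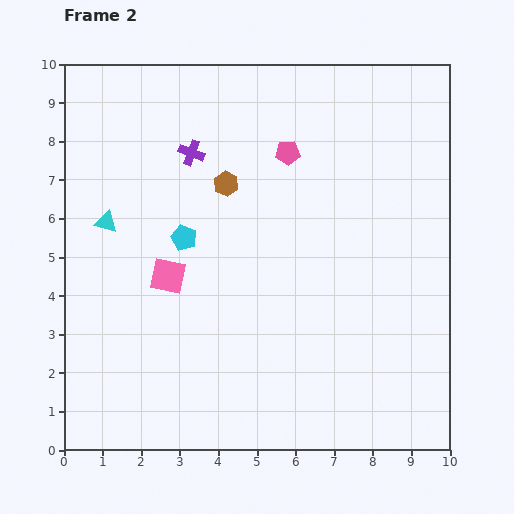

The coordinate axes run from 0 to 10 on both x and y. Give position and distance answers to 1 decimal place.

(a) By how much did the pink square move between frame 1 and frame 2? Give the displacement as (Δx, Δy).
(2.2, 1.0)

The pink square was at (0.5, 3.5) in frame 1 and (2.7, 4.5) in frame 2.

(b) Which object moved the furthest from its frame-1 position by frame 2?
the purple cross

(moved 3.5; next 2.4)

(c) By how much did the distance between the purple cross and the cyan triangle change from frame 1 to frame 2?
-2.2

Distance in frame 1: 5.0. Distance in frame 2: 2.8.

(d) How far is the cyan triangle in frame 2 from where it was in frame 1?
2.0

The cyan triangle moved from (0.8, 7.9) to (1.1, 5.9), a distance of √(0.3² + 2.0²) ≈ 2.0.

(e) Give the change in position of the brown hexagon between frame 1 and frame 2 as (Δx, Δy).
(0.3, 1.4)

The brown hexagon was at (3.9, 5.5) in frame 1 and (4.2, 6.9) in frame 2.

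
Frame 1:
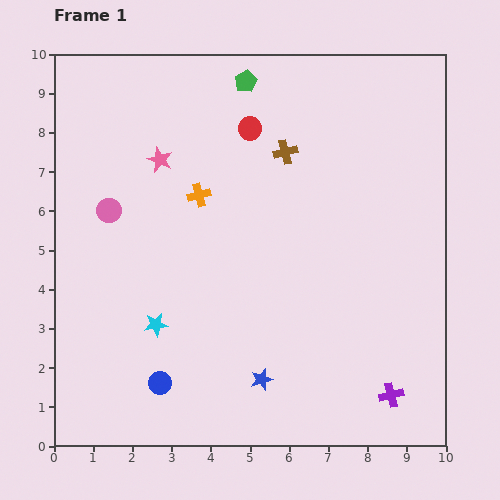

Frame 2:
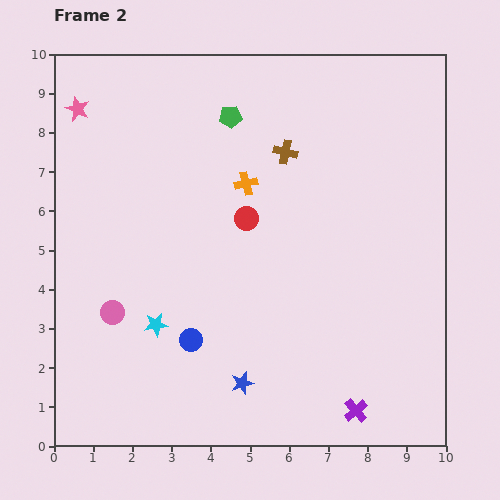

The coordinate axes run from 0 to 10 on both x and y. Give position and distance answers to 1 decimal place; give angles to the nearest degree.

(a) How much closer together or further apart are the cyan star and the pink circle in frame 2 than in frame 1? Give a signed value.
-2.0

Distance in frame 1: 3.1. Distance in frame 2: 1.1.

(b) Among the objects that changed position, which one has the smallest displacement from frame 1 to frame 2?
the blue star

(moved 0.5)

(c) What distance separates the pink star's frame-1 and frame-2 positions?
2.5

The pink star moved from (2.7, 7.3) to (0.6, 8.6), a distance of √(2.1² + 1.3²) ≈ 2.5.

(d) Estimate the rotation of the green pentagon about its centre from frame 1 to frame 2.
22° clockwise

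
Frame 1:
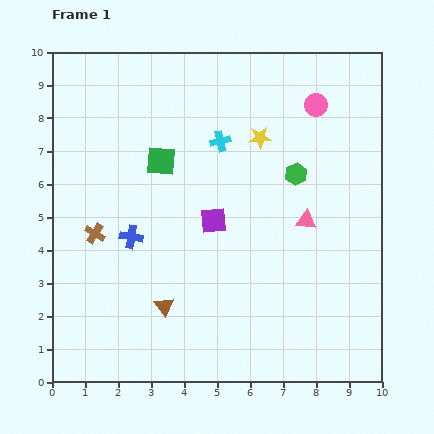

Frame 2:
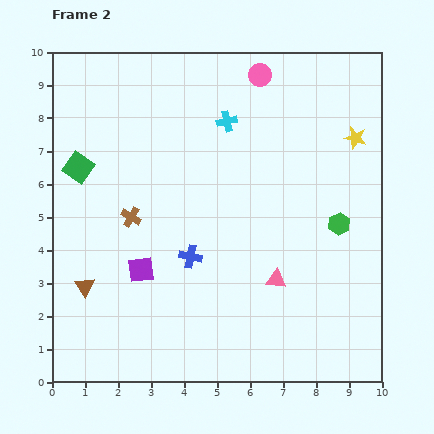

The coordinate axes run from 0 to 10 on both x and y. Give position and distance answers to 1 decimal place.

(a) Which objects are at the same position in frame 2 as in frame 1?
none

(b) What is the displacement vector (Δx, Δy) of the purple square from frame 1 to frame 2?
(-2.2, -1.5)

The purple square was at (4.9, 4.9) in frame 1 and (2.7, 3.4) in frame 2.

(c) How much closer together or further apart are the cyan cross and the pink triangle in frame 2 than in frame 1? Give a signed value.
+1.5

Distance in frame 1: 3.5. Distance in frame 2: 5.0.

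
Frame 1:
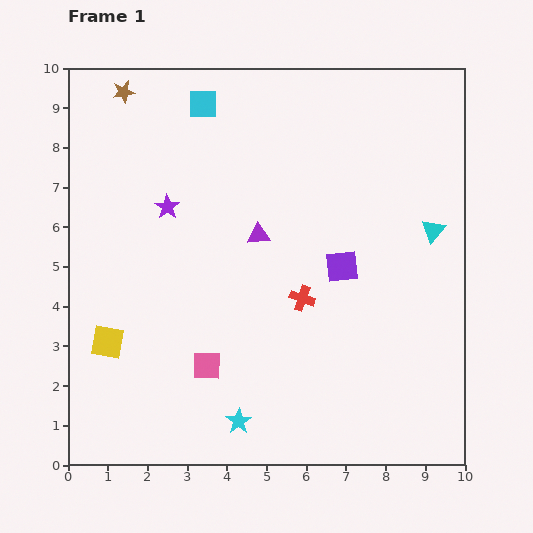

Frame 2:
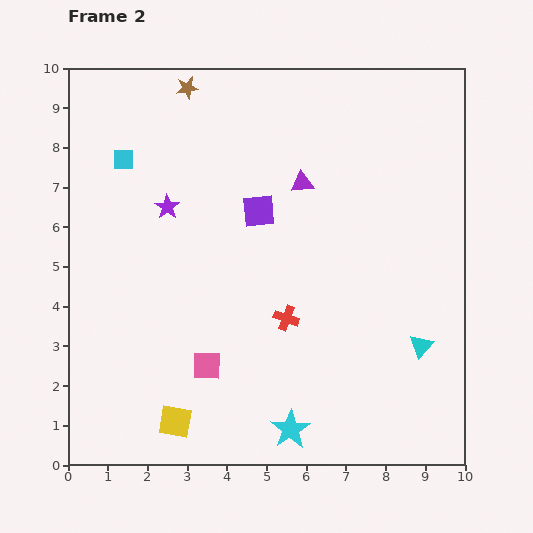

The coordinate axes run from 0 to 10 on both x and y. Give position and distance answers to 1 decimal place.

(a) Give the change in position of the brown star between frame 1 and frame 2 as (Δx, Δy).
(1.6, 0.1)

The brown star was at (1.4, 9.4) in frame 1 and (3.0, 9.5) in frame 2.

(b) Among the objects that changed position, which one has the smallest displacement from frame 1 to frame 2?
the red cross

(moved 0.6)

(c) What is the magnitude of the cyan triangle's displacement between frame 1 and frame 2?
2.9

The cyan triangle moved from (9.2, 5.9) to (8.9, 3.0), a distance of √(0.3² + 2.9²) ≈ 2.9.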